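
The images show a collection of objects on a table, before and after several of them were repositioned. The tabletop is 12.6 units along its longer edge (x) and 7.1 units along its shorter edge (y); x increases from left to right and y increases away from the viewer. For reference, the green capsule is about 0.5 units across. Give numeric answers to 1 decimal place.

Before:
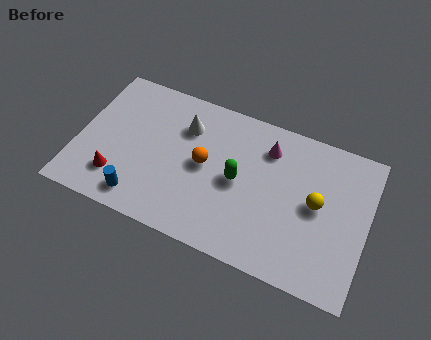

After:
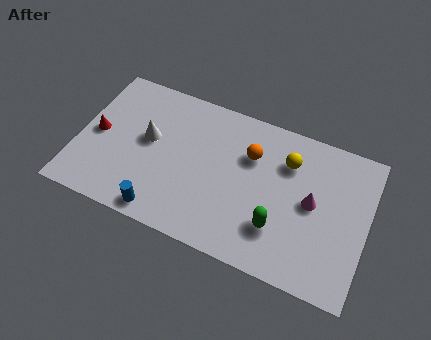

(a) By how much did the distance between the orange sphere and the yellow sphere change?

-3.3

The distance was about 4.9 in the first image and 1.6 in the second, so they moved 3.3 units closer together.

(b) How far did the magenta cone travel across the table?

2.8

From (8.1, 5.5) to (10.2, 3.7), the magenta cone covered √(2.1² + 1.8²) ≈ 2.8 units.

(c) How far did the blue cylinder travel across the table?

1.0

The blue cylinder was near (3.0, 1.1) before and (4.0, 0.8) after, so it travelled √(1.0² + 0.3²) ≈ 1.0 units.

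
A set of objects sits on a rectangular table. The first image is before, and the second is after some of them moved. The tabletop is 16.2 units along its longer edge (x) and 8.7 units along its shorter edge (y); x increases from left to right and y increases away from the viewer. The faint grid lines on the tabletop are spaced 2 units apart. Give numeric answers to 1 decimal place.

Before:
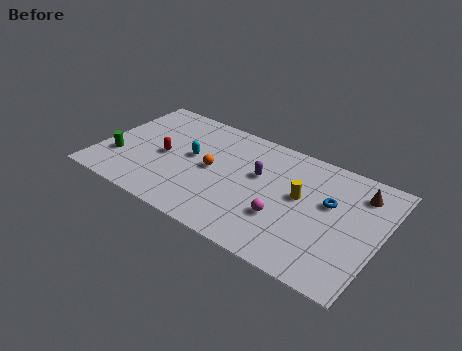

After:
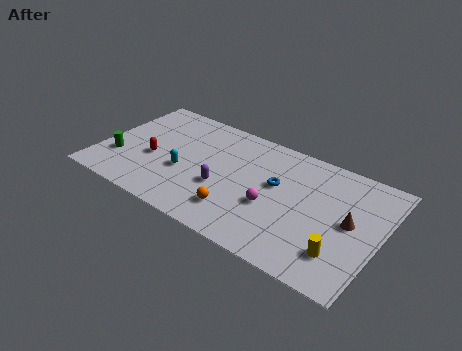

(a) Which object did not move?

the green cylinder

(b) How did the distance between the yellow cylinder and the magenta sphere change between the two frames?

+2.2

They were about 2.1 units apart before and 4.3 after — 2.2 units further apart.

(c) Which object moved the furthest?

the yellow cylinder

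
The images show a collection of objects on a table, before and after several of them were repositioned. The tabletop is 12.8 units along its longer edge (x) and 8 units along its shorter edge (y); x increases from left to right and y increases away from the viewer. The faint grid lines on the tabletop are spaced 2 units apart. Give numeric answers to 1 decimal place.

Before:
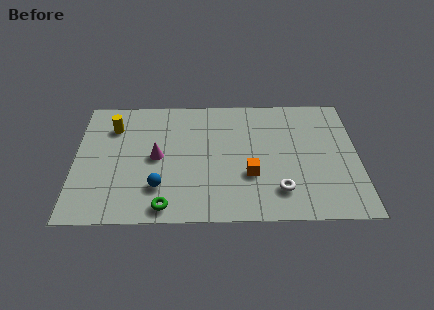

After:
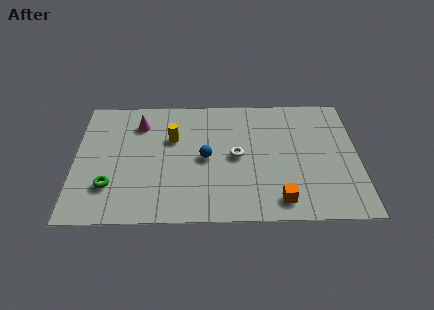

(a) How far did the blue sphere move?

2.8

From (3.8, 2.1) to (5.9, 3.9), the blue sphere covered √(2.1² + 1.8²) ≈ 2.8 units.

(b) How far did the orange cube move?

2.1

The orange cube moved from about (7.9, 2.8) to (9.2, 1.2), a distance of √(1.3² + 1.6²) ≈ 2.1.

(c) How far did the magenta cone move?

2.3

From (3.7, 4.0) to (2.9, 6.2), the magenta cone covered √(0.8² + 2.2²) ≈ 2.3 units.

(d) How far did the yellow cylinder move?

2.8

The yellow cylinder was near (1.7, 6.0) before and (4.4, 5.2) after, so it travelled √(2.7² + 0.8²) ≈ 2.8 units.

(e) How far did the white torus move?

2.9

The white torus moved from about (9.2, 1.8) to (7.3, 4.0), a distance of √(1.9² + 2.2²) ≈ 2.9.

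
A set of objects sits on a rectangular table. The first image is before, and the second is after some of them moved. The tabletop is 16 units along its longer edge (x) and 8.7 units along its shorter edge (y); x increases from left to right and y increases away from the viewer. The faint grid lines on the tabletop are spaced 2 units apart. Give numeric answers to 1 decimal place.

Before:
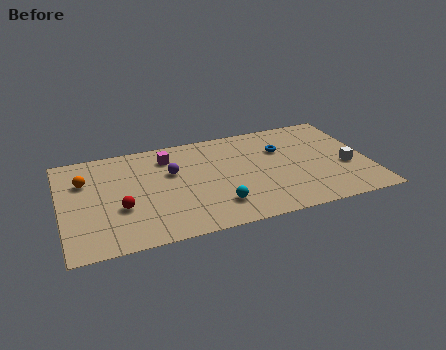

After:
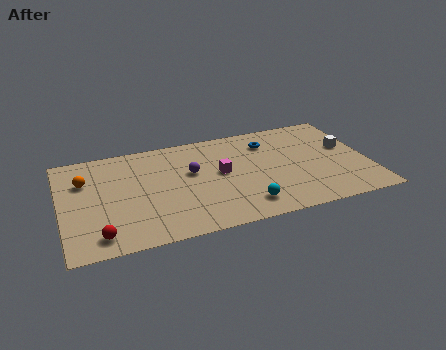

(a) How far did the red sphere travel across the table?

2.2

From (3.0, 3.2) to (1.8, 1.3), the red sphere covered √(1.2² + 1.9²) ≈ 2.2 units.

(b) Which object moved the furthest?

the magenta cube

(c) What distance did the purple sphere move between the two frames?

1.0

The purple sphere was near (5.8, 5.5) before and (6.8, 5.2) after, so it travelled √(1.0² + 0.3²) ≈ 1.0 units.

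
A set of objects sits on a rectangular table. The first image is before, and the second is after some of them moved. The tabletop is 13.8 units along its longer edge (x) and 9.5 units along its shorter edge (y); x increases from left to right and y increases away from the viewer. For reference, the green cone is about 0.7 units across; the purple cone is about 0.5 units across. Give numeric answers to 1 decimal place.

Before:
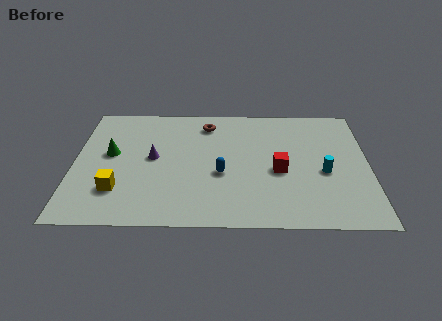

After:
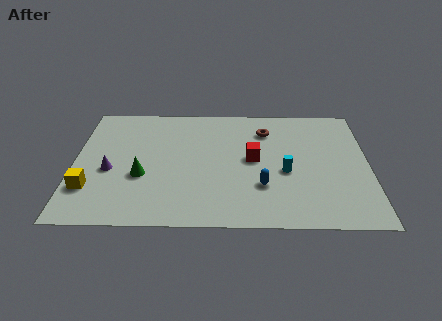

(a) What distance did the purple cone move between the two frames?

2.2

The purple cone moved from about (3.7, 5.0) to (1.7, 4.0), a distance of √(2.0² + 1.0²) ≈ 2.2.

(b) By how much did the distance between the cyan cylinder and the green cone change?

-3.4

Before: roughly 10.1 units apart; after: 6.7. That's 3.4 units closer together.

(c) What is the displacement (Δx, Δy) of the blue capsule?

(1.9, -0.9)

The blue capsule was at about (6.9, 3.8) and moved to about (8.8, 2.9).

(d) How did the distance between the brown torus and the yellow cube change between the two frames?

+2.8

They were about 6.7 units apart before and 9.5 after — 2.8 units further apart.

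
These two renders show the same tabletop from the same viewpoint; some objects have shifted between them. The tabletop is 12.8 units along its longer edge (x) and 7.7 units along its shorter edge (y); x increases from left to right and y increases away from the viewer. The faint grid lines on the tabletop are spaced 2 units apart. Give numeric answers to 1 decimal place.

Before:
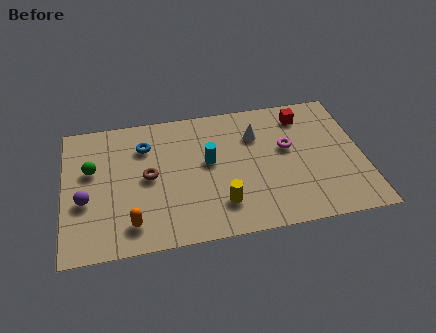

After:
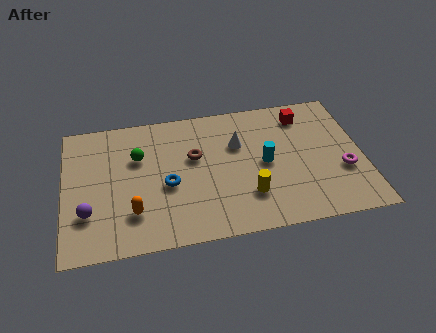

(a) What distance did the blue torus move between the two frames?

2.6

From (3.5, 5.7) to (4.4, 3.3), the blue torus covered √(0.9² + 2.4²) ≈ 2.6 units.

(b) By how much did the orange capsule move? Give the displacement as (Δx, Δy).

(0.1, 0.6)

From the two frames, the orange capsule sits at roughly (2.8, 1.4) before and (2.9, 2.0) after.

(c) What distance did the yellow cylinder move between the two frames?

1.2

From (6.6, 1.8) to (7.8, 2.1), the yellow cylinder covered √(1.2² + 0.3²) ≈ 1.2 units.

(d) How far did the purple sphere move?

0.7

The purple sphere was near (0.9, 3.0) before and (1.0, 2.3) after, so it travelled √(0.1² + 0.7²) ≈ 0.7 units.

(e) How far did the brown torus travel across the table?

2.2

The brown torus was near (3.6, 3.9) before and (5.6, 4.7) after, so it travelled √(2.0² + 0.8²) ≈ 2.2 units.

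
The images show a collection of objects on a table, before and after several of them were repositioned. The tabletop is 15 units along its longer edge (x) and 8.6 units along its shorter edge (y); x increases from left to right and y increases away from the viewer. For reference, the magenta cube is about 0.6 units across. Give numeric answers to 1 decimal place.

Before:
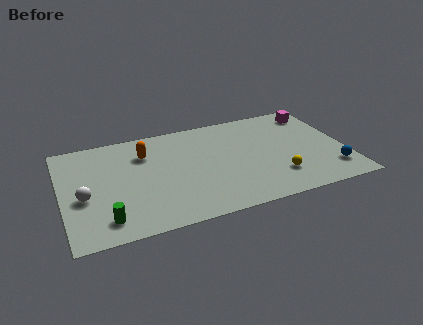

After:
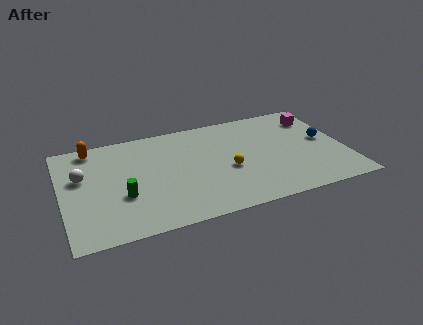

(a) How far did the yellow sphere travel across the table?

2.9

The yellow sphere was near (11.2, 2.2) before and (8.7, 3.6) after, so it travelled √(2.5² + 1.4²) ≈ 2.9 units.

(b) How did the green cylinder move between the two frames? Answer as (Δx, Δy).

(1.0, 1.6)

The green cylinder started near (2.1, 1.5) and ended near (3.1, 3.1).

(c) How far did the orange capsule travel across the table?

3.0

The orange capsule was near (4.5, 6.3) before and (1.8, 7.6) after, so it travelled √(2.7² + 1.3²) ≈ 3.0 units.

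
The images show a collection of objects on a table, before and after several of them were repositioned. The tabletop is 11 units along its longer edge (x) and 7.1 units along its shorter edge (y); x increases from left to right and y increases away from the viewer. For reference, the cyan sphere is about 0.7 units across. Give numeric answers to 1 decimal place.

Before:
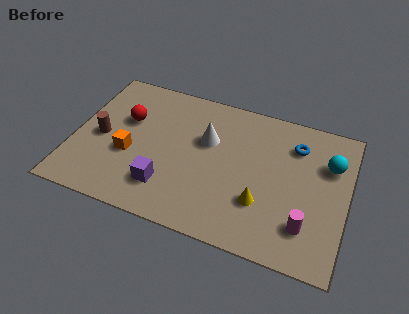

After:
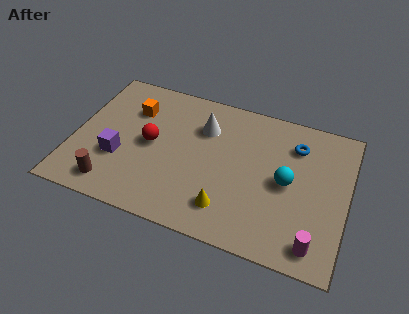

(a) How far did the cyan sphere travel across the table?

2.1

The cyan sphere moved from about (10.2, 4.9) to (8.6, 3.5), a distance of √(1.6² + 1.4²) ≈ 2.1.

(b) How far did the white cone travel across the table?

0.6

The white cone was near (5.3, 4.5) before and (5.1, 5.1) after, so it travelled √(0.2² + 0.6²) ≈ 0.6 units.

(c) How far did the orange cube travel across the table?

2.3

The orange cube was near (2.3, 2.8) before and (2.2, 5.1) after, so it travelled √(0.1² + 2.3²) ≈ 2.3 units.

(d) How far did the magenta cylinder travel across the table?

0.8

The magenta cylinder was near (9.5, 1.7) before and (9.9, 1.0) after, so it travelled √(0.4² + 0.7²) ≈ 0.8 units.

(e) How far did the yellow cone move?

1.5

The yellow cone was near (7.7, 2.2) before and (6.4, 1.5) after, so it travelled √(1.3² + 0.7²) ≈ 1.5 units.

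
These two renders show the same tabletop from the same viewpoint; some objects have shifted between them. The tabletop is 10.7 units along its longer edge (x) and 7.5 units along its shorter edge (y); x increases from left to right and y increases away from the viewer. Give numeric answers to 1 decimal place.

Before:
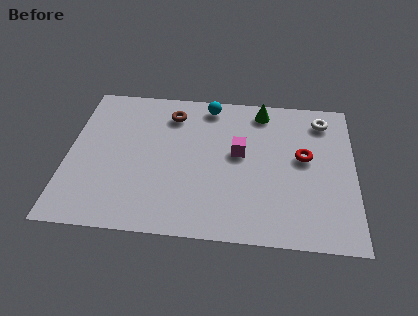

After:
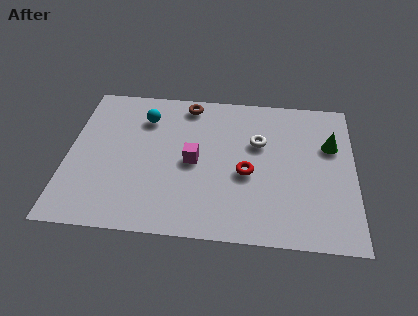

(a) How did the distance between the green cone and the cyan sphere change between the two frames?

+5.0

Before: roughly 2.0 units apart; after: 7.0. That's 5.0 units further apart.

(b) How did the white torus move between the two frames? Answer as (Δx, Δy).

(-2.4, -1.4)

The white torus was at about (9.5, 6.2) and moved to about (7.1, 4.8).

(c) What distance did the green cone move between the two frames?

3.1

The green cone was near (7.2, 6.5) before and (9.8, 4.9) after, so it travelled √(2.6² + 1.6²) ≈ 3.1 units.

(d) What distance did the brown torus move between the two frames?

0.8

The brown torus moved from about (3.8, 6.0) to (4.4, 6.6), a distance of √(0.6² + 0.6²) ≈ 0.8.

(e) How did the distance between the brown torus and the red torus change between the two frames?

-1.2

The distance was about 5.3 in the first image and 4.1 in the second, so they moved 1.2 units closer together.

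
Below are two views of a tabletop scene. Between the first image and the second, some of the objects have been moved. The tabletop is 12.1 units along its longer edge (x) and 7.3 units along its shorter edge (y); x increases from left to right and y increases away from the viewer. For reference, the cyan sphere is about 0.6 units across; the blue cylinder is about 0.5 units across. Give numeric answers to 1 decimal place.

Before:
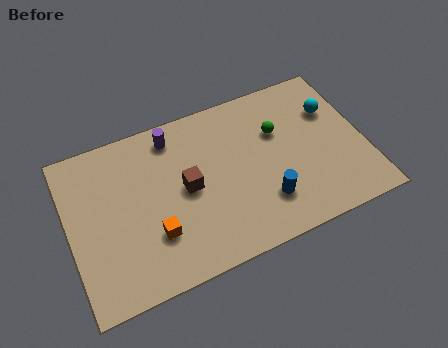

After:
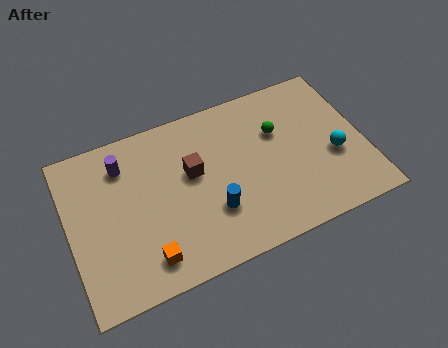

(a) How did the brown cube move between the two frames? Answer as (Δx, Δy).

(0.3, 0.6)

From the two frames, the brown cube sits at roughly (4.8, 3.7) before and (5.1, 4.3) after.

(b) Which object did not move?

the green sphere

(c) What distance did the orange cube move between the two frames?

1.0

The orange cube moved from about (3.3, 2.2) to (2.9, 1.3), a distance of √(0.4² + 0.9²) ≈ 1.0.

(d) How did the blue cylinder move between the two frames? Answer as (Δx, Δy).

(-2.1, 0.4)

From the two frames, the blue cylinder sits at roughly (7.8, 1.9) before and (5.7, 2.3) after.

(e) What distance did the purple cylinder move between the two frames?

2.2

The purple cylinder was near (4.5, 6.2) before and (2.4, 5.7) after, so it travelled √(2.1² + 0.5²) ≈ 2.2 units.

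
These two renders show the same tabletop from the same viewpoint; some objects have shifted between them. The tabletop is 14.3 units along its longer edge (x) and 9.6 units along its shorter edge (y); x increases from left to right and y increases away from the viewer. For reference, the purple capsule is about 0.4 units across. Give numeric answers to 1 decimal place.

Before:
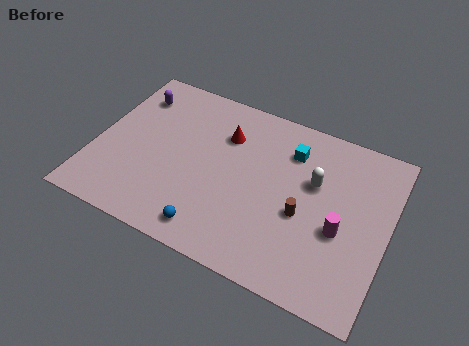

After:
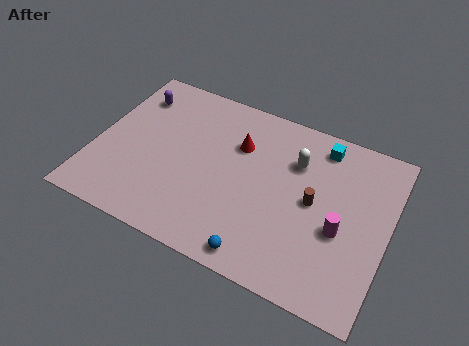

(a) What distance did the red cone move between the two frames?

0.8

The red cone moved from about (6.1, 6.9) to (6.8, 6.6), a distance of √(0.7² + 0.3²) ≈ 0.8.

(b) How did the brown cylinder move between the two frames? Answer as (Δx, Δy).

(0.4, 0.9)

From the two frames, the brown cylinder sits at roughly (10.3, 4.0) before and (10.7, 4.9) after.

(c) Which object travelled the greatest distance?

the blue sphere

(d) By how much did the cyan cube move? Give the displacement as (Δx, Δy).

(1.4, 0.9)

The cyan cube started near (9.3, 7.3) and ended near (10.7, 8.2).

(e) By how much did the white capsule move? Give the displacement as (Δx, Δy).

(-1.0, 0.8)

The white capsule started near (10.6, 6.0) and ended near (9.6, 6.8).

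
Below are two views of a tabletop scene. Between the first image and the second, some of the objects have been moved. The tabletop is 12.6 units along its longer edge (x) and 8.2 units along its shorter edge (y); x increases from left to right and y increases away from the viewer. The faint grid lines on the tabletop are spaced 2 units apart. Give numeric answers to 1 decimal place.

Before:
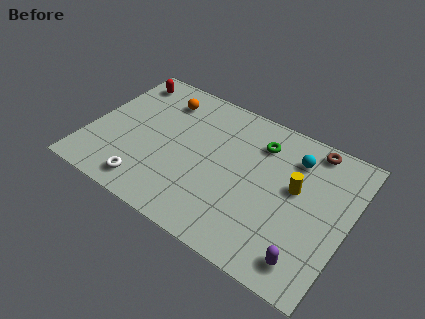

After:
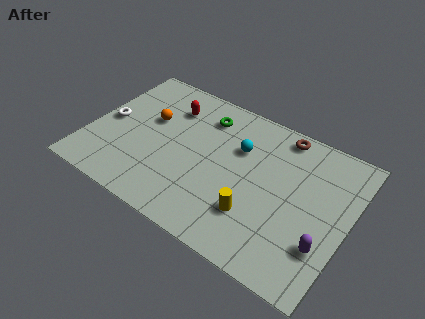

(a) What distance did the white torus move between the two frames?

3.8

The white torus was near (3.3, 1.2) before and (0.8, 4.0) after, so it travelled √(2.5² + 2.8²) ≈ 3.8 units.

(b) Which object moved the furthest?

the white torus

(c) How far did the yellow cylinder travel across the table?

2.9

The yellow cylinder was near (10.0, 4.7) before and (8.4, 2.3) after, so it travelled √(1.6² + 2.4²) ≈ 2.9 units.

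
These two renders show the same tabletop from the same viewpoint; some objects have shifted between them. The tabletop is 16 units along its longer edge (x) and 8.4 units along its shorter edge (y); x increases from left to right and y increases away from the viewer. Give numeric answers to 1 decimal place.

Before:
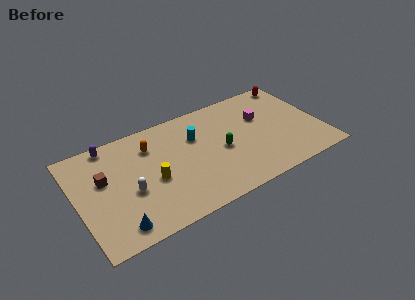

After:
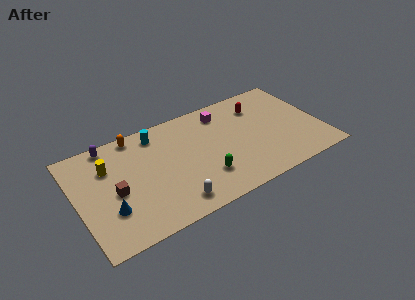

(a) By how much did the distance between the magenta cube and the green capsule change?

+1.7

The distance was about 3.3 in the first image and 5.0 in the second, so they moved 1.7 units further apart.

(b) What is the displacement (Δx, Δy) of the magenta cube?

(-2.4, 1.5)

The magenta cube started near (12.3, 5.4) and ended near (9.9, 6.9).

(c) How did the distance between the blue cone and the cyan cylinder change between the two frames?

-1.5

Before: roughly 7.3 units apart; after: 5.8. That's 1.5 units closer together.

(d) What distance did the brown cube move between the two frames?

1.4

From (1.8, 5.1) to (2.4, 3.8), the brown cube covered √(0.6² + 1.3²) ≈ 1.4 units.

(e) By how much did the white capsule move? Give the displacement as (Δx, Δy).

(2.5, -2.1)

The white capsule started near (3.3, 3.4) and ended near (5.8, 1.3).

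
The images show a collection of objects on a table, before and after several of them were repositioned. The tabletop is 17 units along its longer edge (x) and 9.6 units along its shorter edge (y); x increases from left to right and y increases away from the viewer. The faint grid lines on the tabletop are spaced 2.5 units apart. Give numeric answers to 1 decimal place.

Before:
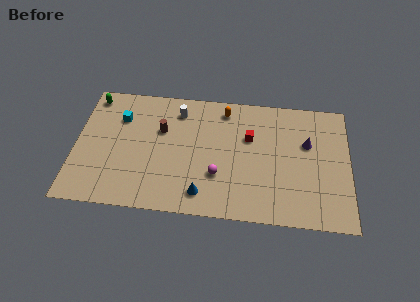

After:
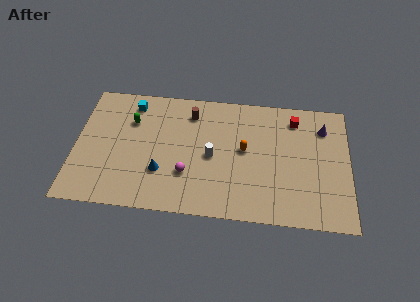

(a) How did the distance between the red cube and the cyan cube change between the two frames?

+2.1

Before: roughly 8.1 units apart; after: 10.2. That's 2.1 units further apart.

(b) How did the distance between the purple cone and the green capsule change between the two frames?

-1.7

Before: roughly 13.7 units apart; after: 12.0. That's 1.7 units closer together.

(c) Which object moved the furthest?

the white cylinder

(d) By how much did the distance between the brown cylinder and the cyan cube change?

+1.0

The distance was about 2.7 in the first image and 3.7 in the second, so they moved 1.0 units further apart.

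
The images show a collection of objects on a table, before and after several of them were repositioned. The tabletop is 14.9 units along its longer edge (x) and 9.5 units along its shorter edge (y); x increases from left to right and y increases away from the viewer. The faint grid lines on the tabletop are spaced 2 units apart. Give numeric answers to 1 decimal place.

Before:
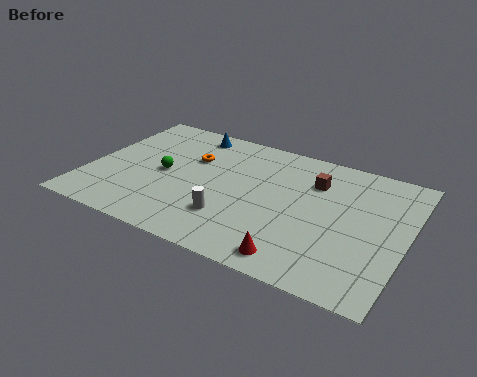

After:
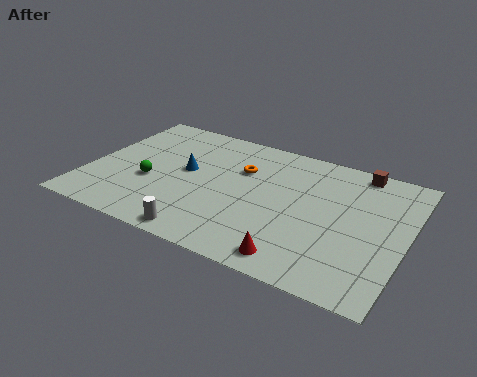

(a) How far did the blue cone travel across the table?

3.1

From (4.2, 8.3) to (4.5, 5.2), the blue cone covered √(0.3² + 3.1²) ≈ 3.1 units.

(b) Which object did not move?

the red cone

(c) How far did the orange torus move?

2.4

The orange torus moved from about (4.6, 6.3) to (7.0, 6.4), a distance of √(2.4² + 0.1²) ≈ 2.4.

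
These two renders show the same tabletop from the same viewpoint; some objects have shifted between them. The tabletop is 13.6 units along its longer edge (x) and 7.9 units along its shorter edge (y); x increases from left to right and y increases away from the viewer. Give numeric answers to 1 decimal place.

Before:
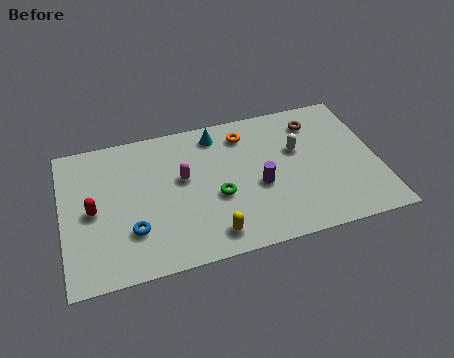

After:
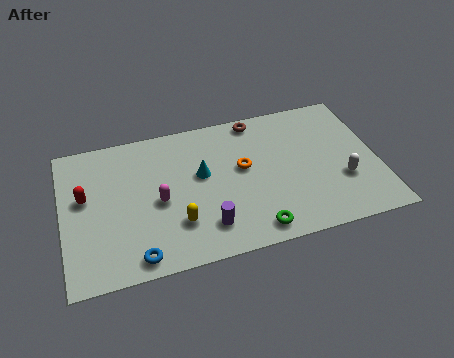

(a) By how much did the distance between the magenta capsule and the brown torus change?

-0.4

They were about 6.1 units apart before and 5.7 after — 0.4 units closer together.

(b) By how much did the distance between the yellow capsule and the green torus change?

+1.4

The distance was about 2.0 in the first image and 3.4 in the second, so they moved 1.4 units further apart.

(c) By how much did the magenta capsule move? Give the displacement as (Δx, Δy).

(-1.1, -1.0)

From the two frames, the magenta capsule sits at roughly (5.2, 4.6) before and (4.1, 3.6) after.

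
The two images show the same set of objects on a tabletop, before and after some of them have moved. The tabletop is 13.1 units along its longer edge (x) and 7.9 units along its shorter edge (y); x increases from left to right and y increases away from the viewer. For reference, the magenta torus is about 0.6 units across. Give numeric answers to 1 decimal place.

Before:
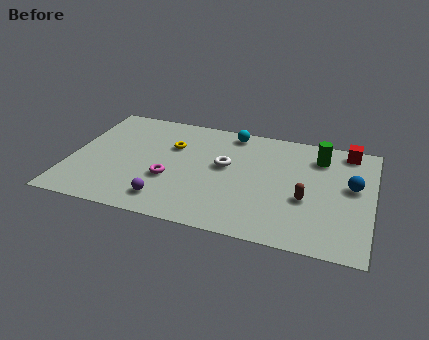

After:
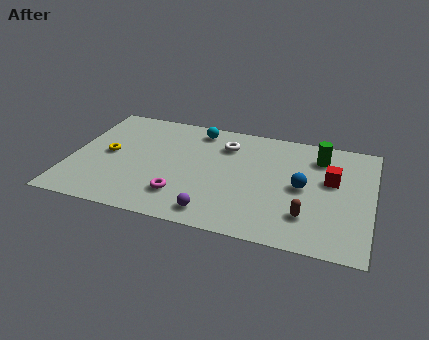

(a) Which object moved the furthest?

the yellow torus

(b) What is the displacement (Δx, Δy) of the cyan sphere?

(-1.5, -0.2)

The cyan sphere started near (6.8, 7.0) and ended near (5.3, 6.8).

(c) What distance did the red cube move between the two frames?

2.4

The red cube was near (11.9, 7.0) before and (11.3, 4.7) after, so it travelled √(0.6² + 2.3²) ≈ 2.4 units.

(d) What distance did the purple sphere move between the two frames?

2.1

The purple sphere moved from about (4.4, 1.4) to (6.5, 1.1), a distance of √(2.1² + 0.3²) ≈ 2.1.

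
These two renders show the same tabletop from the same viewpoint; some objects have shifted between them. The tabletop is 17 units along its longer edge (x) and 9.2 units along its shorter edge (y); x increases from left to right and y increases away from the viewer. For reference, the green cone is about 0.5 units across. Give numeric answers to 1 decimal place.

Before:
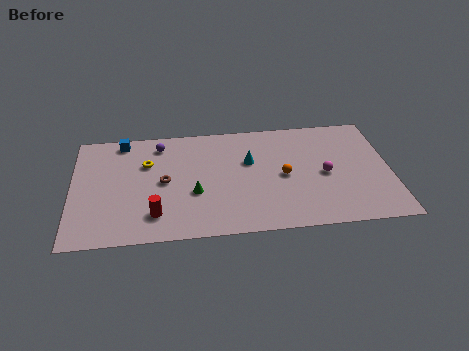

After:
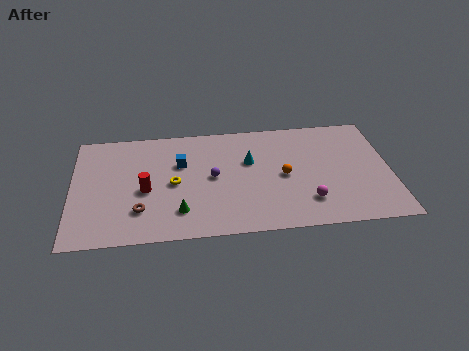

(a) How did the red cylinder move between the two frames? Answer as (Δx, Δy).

(-0.5, 2.0)

From the two frames, the red cylinder sits at roughly (4.4, 2.0) before and (3.9, 4.0) after.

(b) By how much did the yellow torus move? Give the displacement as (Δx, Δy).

(1.4, -1.8)

The yellow torus started near (4.0, 6.2) and ended near (5.4, 4.4).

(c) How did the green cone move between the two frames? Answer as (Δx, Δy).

(-0.8, -1.4)

From the two frames, the green cone sits at roughly (6.5, 3.5) before and (5.7, 2.1) after.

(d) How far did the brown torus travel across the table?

2.6

From (4.9, 4.6) to (3.6, 2.4), the brown torus covered √(1.3² + 2.2²) ≈ 2.6 units.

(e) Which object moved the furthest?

the purple sphere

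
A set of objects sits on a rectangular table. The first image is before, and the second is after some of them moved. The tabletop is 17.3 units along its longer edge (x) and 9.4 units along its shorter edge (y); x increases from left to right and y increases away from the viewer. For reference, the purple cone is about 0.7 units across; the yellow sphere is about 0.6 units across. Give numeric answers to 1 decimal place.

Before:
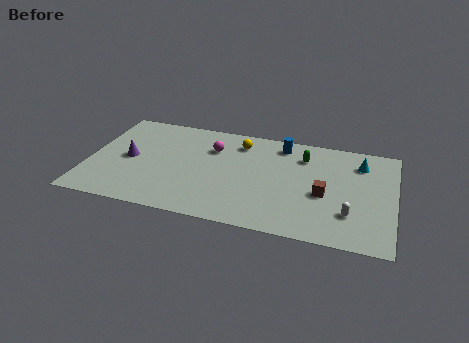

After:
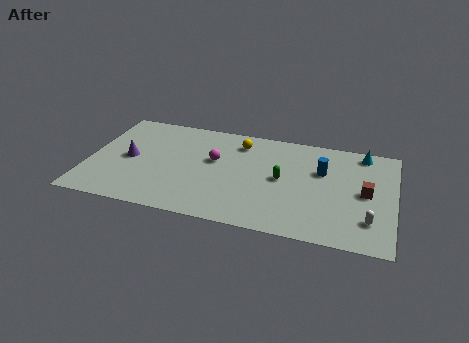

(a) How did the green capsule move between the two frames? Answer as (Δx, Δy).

(-1.1, -2.4)

The green capsule started near (12.1, 7.2) and ended near (11.0, 4.8).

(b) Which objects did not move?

the yellow sphere and the purple cone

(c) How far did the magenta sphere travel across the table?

1.1

The magenta sphere was near (6.9, 6.7) before and (7.1, 5.6) after, so it travelled √(0.2² + 1.1²) ≈ 1.1 units.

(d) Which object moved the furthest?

the blue cylinder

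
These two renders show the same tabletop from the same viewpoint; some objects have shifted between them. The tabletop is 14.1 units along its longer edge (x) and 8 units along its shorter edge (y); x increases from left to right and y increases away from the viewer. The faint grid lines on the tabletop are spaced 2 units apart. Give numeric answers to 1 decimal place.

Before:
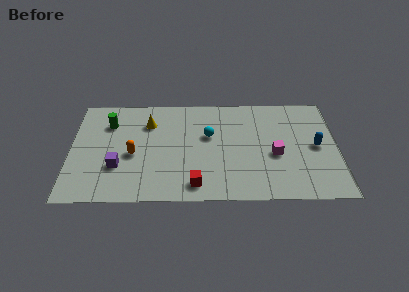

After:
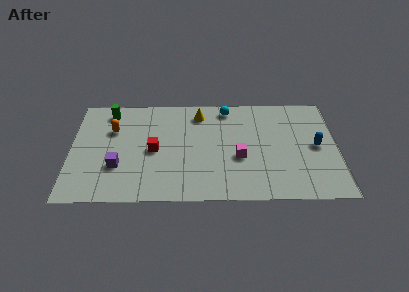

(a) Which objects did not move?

the blue capsule and the purple cube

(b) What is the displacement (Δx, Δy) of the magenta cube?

(-1.9, -0.2)

The magenta cube started near (10.8, 3.4) and ended near (8.9, 3.2).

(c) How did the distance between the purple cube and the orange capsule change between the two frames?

+1.6

Before: roughly 1.2 units apart; after: 2.8. That's 1.6 units further apart.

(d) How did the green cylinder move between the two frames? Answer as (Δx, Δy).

(0.0, 0.9)

From the two frames, the green cylinder sits at roughly (2.0, 5.9) before and (2.0, 6.8) after.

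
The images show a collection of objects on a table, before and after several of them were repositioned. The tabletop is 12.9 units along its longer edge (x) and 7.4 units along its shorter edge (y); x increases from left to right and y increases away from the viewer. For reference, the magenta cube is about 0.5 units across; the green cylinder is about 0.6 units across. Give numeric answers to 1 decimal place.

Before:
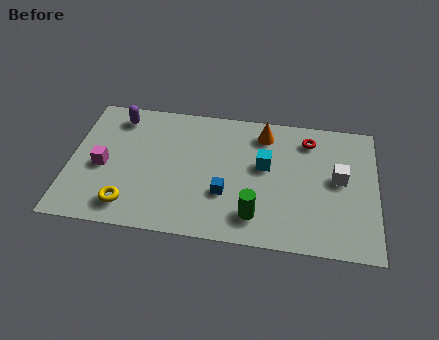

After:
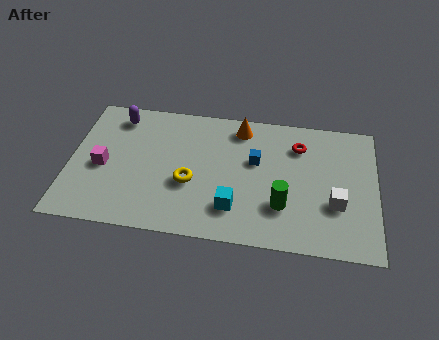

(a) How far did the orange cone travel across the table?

1.0

From (8.1, 6.1) to (7.1, 6.3), the orange cone covered √(1.0² + 0.2²) ≈ 1.0 units.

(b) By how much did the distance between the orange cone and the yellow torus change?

-3.4

The distance was about 7.3 in the first image and 3.9 in the second, so they moved 3.4 units closer together.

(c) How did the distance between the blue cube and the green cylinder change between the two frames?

+1.0

The distance was about 1.6 in the first image and 2.6 in the second, so they moved 1.0 units further apart.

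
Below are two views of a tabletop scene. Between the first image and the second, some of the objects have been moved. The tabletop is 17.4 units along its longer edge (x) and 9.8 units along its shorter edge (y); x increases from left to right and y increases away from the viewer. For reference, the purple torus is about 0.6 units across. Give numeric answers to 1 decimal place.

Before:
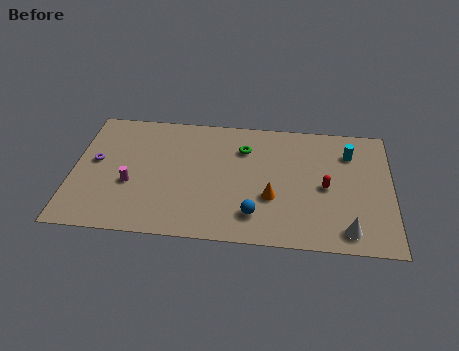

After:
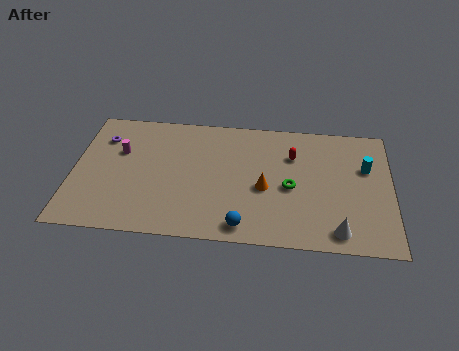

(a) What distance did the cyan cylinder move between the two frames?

1.4

The cyan cylinder moved from about (15.1, 7.4) to (16.0, 6.3), a distance of √(0.9² + 1.1²) ≈ 1.4.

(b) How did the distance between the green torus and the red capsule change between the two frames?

-2.7

The distance was about 5.2 in the first image and 2.5 in the second, so they moved 2.7 units closer together.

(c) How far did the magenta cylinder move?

2.6

From (3.2, 3.8) to (2.5, 6.3), the magenta cylinder covered √(0.7² + 2.5²) ≈ 2.6 units.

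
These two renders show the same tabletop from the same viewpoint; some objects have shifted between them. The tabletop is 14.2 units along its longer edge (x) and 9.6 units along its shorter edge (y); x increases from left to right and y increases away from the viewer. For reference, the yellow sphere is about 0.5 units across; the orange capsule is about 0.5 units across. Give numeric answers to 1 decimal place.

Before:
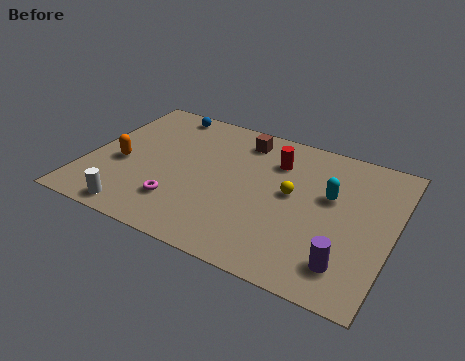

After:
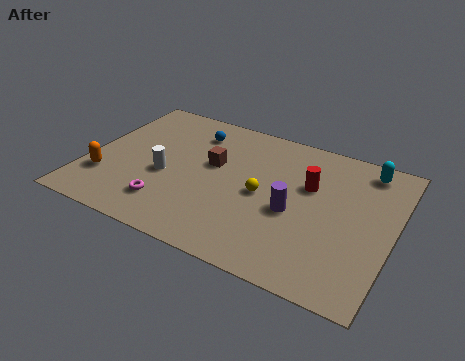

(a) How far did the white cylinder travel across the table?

3.1

From (2.8, 1.0) to (3.7, 4.0), the white cylinder covered √(0.9² + 3.0²) ≈ 3.1 units.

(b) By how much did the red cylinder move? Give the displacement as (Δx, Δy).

(1.7, -1.0)

From the two frames, the red cylinder sits at roughly (8.5, 7.1) before and (10.2, 6.1) after.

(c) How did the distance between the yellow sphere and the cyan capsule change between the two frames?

+3.9

The distance was about 1.8 in the first image and 5.7 in the second, so they moved 3.9 units further apart.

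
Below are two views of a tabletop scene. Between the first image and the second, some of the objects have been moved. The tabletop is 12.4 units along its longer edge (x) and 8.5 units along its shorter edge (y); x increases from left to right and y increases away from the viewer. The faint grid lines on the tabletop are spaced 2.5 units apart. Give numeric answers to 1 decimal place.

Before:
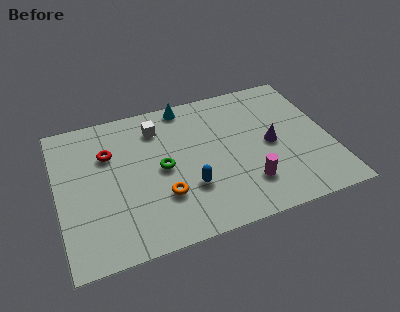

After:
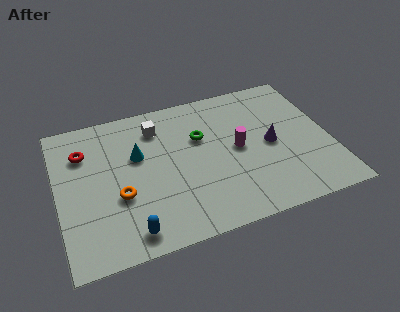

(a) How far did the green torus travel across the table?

2.3

The green torus moved from about (4.7, 4.2) to (6.6, 5.5), a distance of √(1.9² + 1.3²) ≈ 2.3.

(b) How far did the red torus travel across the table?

1.2

The red torus moved from about (2.4, 5.8) to (1.3, 6.2), a distance of √(1.1² + 0.4²) ≈ 1.2.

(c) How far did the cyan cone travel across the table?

3.4

The cyan cone was near (6.1, 7.7) before and (3.7, 5.3) after, so it travelled √(2.4² + 2.4²) ≈ 3.4 units.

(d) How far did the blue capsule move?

3.2

The blue capsule moved from about (5.8, 2.7) to (3.0, 1.1), a distance of √(2.8² + 1.6²) ≈ 3.2.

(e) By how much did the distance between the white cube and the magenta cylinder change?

-1.7

They were about 5.9 units apart before and 4.2 after — 1.7 units closer together.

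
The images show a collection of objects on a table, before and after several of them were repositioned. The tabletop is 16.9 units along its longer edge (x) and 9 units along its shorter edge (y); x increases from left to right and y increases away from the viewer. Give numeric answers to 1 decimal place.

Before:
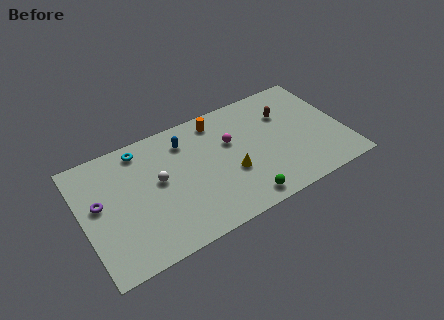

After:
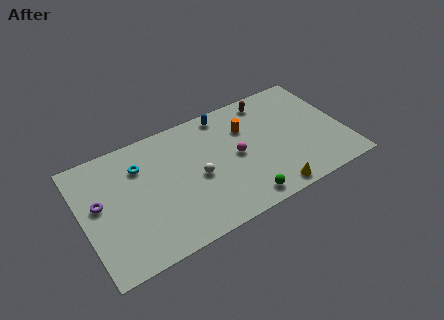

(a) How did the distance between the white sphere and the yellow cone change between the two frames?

+0.6

The distance was about 4.8 in the first image and 5.4 in the second, so they moved 0.6 units further apart.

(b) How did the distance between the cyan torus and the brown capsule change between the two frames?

-0.7

The distance was about 9.4 in the first image and 8.7 in the second, so they moved 0.7 units closer together.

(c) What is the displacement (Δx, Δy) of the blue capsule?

(2.7, 0.9)

The blue capsule started near (6.9, 7.1) and ended near (9.6, 8.0).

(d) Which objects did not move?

the green sphere and the purple torus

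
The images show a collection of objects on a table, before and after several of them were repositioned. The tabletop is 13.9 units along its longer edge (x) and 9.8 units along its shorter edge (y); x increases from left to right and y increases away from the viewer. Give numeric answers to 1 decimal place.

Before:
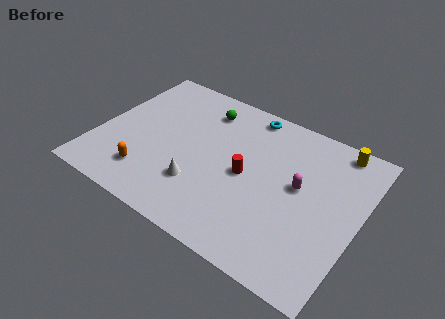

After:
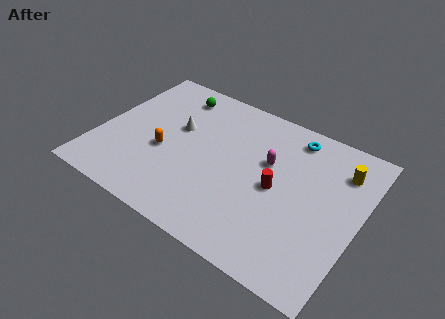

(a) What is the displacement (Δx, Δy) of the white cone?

(-1.8, 3.1)

The white cone was at about (5.8, 2.8) and moved to about (4.0, 5.9).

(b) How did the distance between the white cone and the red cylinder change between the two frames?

+2.8

They were about 2.9 units apart before and 5.7 after — 2.8 units further apart.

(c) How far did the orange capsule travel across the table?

2.0

The orange capsule moved from about (3.1, 2.1) to (3.6, 4.0), a distance of √(0.5² + 1.9²) ≈ 2.0.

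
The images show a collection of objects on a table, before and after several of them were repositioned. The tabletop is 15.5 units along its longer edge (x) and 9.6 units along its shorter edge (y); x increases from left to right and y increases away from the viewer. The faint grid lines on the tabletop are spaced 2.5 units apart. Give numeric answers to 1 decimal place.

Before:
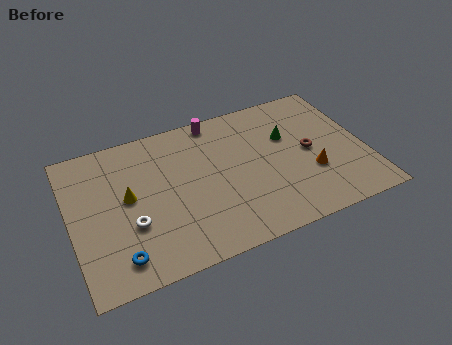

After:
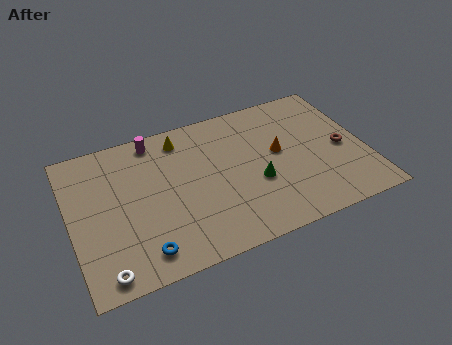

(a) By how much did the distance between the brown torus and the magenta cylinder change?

+4.4

The distance was about 6.0 in the first image and 10.4 in the second, so they moved 4.4 units further apart.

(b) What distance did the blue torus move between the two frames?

1.2

The blue torus was near (2.2, 1.6) before and (3.4, 1.5) after, so it travelled √(1.2² + 0.1²) ≈ 1.2 units.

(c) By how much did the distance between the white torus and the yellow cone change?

+6.7

Before: roughly 1.8 units apart; after: 8.5. That's 6.7 units further apart.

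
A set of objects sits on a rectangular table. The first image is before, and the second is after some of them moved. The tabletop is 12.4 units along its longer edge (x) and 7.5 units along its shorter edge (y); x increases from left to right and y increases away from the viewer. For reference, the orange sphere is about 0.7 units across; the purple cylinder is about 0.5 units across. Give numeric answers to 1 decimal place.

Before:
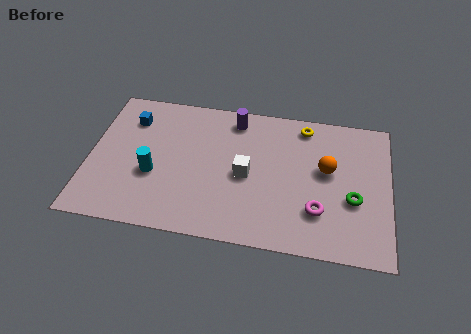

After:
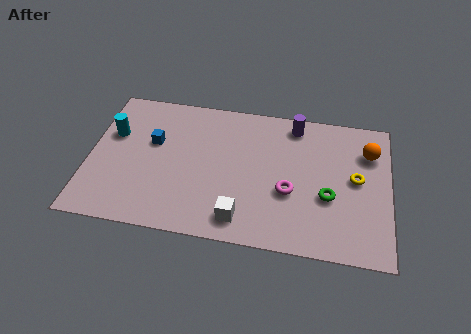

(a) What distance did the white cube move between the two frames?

2.3

The white cube moved from about (6.5, 3.5) to (6.4, 1.2), a distance of √(0.1² + 2.3²) ≈ 2.3.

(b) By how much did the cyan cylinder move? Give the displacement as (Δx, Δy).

(-1.8, 1.9)

The cyan cylinder started near (2.7, 2.9) and ended near (0.9, 4.8).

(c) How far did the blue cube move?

1.5

From (1.6, 5.7) to (2.6, 4.6), the blue cube covered √(1.0² + 1.1²) ≈ 1.5 units.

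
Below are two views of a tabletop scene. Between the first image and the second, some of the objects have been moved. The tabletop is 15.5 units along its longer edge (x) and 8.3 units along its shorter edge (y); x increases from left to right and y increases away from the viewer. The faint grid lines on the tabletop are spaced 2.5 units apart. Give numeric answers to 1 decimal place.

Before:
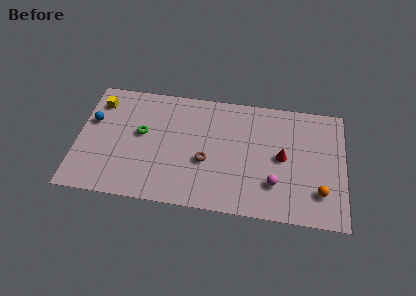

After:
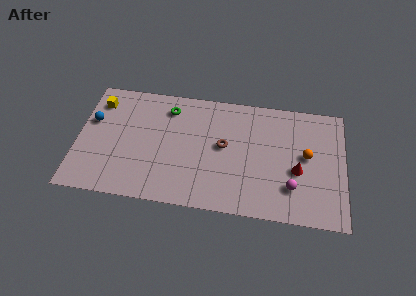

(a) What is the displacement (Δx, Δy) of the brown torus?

(1.0, 1.2)

The brown torus was at about (7.5, 3.3) and moved to about (8.5, 4.5).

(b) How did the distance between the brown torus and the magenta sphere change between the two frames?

+0.5

Before: roughly 4.1 units apart; after: 4.6. That's 0.5 units further apart.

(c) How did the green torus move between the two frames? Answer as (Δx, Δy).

(1.5, 2.0)

From the two frames, the green torus sits at roughly (3.7, 4.7) before and (5.2, 6.7) after.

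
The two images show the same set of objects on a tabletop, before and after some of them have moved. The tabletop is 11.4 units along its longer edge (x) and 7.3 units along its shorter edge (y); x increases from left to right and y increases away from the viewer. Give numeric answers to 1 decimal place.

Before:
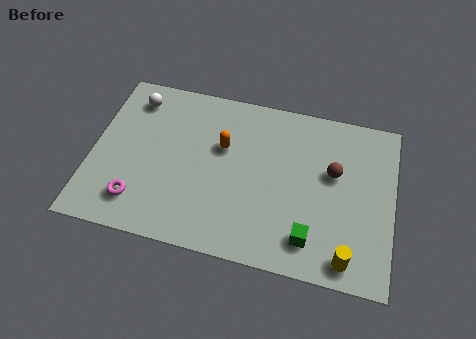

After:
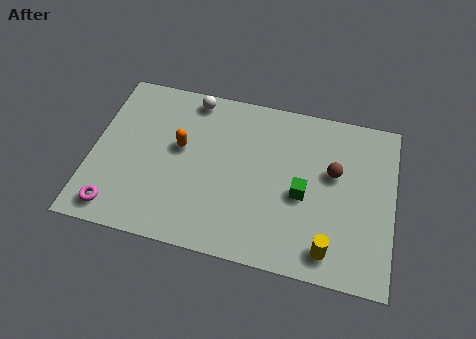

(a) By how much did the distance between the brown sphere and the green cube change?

-1.5

Before: roughly 3.1 units apart; after: 1.6. That's 1.5 units closer together.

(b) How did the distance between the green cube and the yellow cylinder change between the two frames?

+0.9

Before: roughly 1.5 units apart; after: 2.4. That's 0.9 units further apart.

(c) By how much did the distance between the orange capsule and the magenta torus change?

-0.4

They were about 4.3 units apart before and 3.9 after — 0.4 units closer together.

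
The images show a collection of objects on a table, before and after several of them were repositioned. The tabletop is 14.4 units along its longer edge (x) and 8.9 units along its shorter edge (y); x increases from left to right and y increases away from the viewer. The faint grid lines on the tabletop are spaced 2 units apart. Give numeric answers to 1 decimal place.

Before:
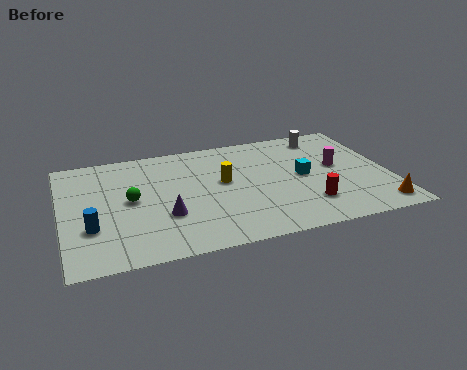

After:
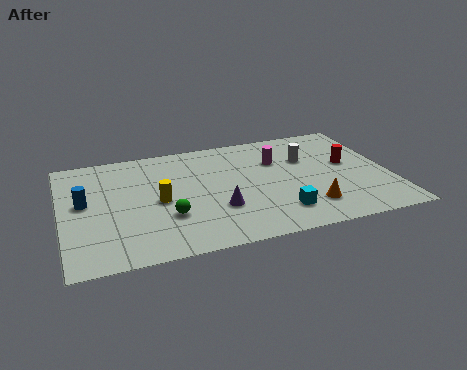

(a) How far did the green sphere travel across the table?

2.3

From (3.0, 4.6) to (4.5, 2.9), the green sphere covered √(1.5² + 1.7²) ≈ 2.3 units.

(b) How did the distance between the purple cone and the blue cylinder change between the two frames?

+2.8

Before: roughly 3.2 units apart; after: 6.0. That's 2.8 units further apart.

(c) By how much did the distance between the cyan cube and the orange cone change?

-3.2

The distance was about 4.5 in the first image and 1.3 in the second, so they moved 3.2 units closer together.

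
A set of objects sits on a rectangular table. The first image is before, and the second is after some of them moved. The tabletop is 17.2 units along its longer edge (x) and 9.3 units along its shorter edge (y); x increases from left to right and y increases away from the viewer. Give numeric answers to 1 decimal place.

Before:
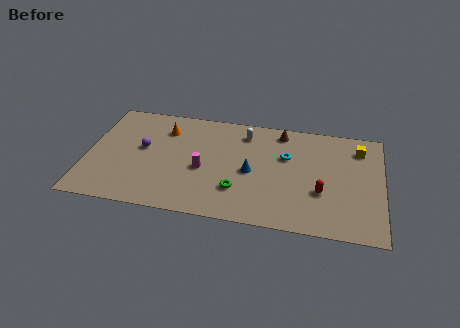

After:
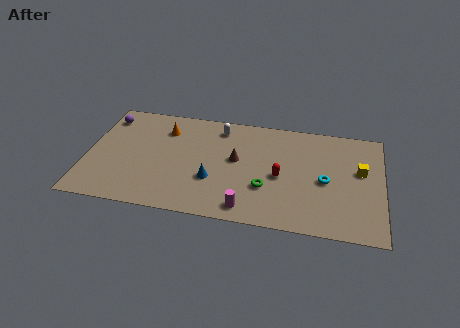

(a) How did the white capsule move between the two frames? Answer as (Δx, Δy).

(-1.5, 0.2)

The white capsule was at about (9.1, 7.6) and moved to about (7.6, 7.8).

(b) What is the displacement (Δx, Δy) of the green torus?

(1.6, 0.5)

From the two frames, the green torus sits at roughly (8.9, 2.6) before and (10.5, 3.1) after.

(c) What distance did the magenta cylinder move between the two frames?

3.9

The magenta cylinder was near (6.8, 4.0) before and (9.5, 1.2) after, so it travelled √(2.7² + 2.8²) ≈ 3.9 units.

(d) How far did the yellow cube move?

1.9

The yellow cube was near (15.8, 7.4) before and (15.9, 5.5) after, so it travelled √(0.1² + 1.9²) ≈ 1.9 units.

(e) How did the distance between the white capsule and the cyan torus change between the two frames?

+4.2

They were about 3.0 units apart before and 7.2 after — 4.2 units further apart.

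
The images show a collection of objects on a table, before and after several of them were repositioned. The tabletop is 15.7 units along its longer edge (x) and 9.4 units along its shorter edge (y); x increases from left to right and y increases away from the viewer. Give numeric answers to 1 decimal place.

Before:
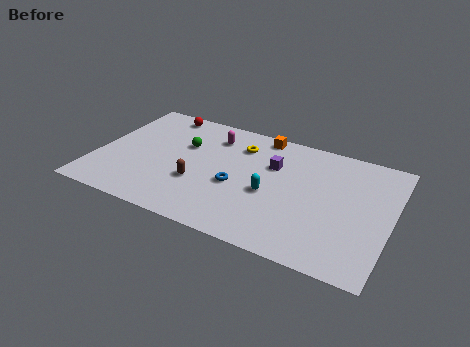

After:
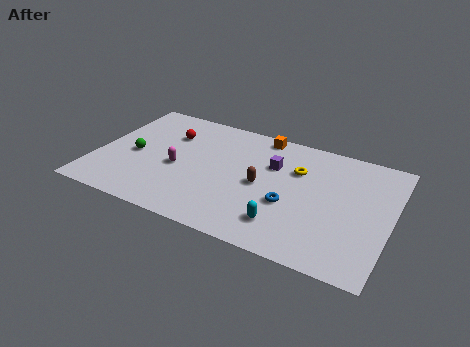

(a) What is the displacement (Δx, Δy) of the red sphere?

(0.7, -1.7)

The red sphere was at about (2.9, 8.4) and moved to about (3.6, 6.7).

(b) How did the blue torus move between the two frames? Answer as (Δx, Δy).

(2.9, -0.3)

The blue torus started near (7.6, 3.9) and ended near (10.5, 3.6).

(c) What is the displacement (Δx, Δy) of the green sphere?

(-2.5, -1.8)

The green sphere was at about (4.5, 6.1) and moved to about (2.0, 4.3).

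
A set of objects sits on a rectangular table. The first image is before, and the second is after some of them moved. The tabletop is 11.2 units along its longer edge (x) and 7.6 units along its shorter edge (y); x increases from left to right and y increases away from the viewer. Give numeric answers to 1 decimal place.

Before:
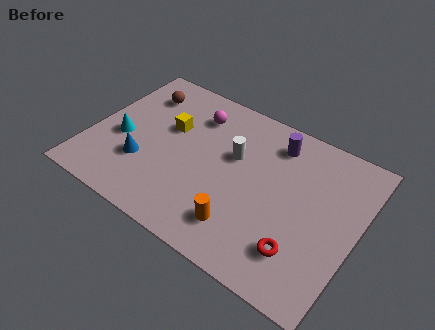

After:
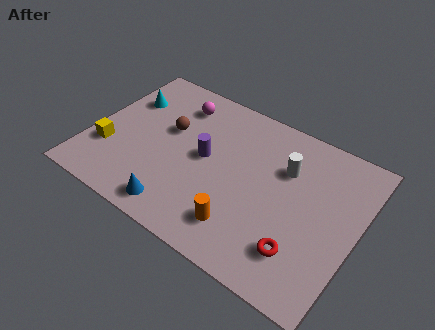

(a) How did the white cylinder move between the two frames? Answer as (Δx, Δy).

(2.1, 0.5)

The white cylinder was at about (5.9, 4.7) and moved to about (8.0, 5.2).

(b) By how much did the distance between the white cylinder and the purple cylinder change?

+1.3

They were about 2.1 units apart before and 3.4 after — 1.3 units further apart.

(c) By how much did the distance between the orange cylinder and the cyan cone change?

+1.1

The distance was about 5.7 in the first image and 6.8 in the second, so they moved 1.1 units further apart.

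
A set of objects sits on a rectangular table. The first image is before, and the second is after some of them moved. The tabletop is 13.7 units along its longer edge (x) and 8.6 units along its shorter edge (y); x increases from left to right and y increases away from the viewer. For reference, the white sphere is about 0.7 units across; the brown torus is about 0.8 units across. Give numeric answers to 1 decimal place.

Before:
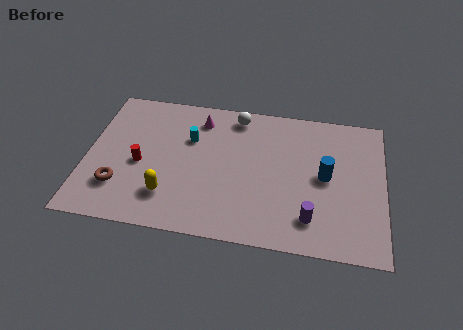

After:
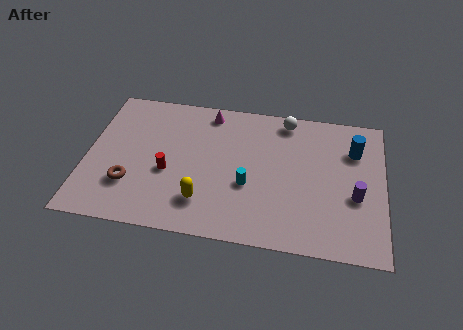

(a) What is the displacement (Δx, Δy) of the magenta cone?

(0.4, 0.5)

From the two frames, the magenta cone sits at roughly (5.1, 7.0) before and (5.5, 7.5) after.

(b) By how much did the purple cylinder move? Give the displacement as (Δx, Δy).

(2.0, 1.6)

From the two frames, the purple cylinder sits at roughly (10.4, 1.8) before and (12.4, 3.4) after.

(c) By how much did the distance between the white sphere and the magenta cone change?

+1.8

Before: roughly 1.8 units apart; after: 3.6. That's 1.8 units further apart.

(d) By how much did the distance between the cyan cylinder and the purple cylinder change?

-2.0

Before: roughly 6.9 units apart; after: 4.9. That's 2.0 units closer together.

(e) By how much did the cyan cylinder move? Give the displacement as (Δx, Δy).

(2.8, -2.4)

The cyan cylinder was at about (4.7, 5.7) and moved to about (7.5, 3.3).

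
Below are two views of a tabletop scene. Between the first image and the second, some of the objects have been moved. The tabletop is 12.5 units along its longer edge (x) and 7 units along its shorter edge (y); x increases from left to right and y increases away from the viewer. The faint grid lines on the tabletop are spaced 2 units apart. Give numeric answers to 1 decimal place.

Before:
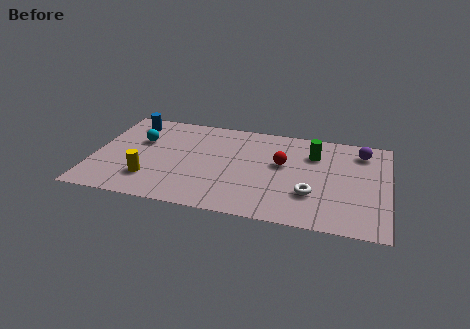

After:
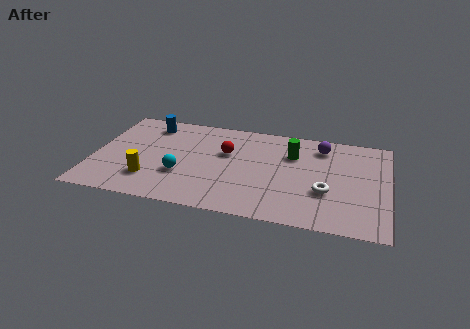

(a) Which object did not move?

the yellow cylinder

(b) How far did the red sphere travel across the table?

2.4

The red sphere was near (8.0, 4.1) before and (5.6, 4.4) after, so it travelled √(2.4² + 0.3²) ≈ 2.4 units.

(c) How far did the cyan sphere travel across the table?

2.8

From (1.9, 4.5) to (3.8, 2.4), the cyan sphere covered √(1.9² + 2.1²) ≈ 2.8 units.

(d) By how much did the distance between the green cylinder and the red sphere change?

+1.2

They were about 1.6 units apart before and 2.8 after — 1.2 units further apart.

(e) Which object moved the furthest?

the cyan sphere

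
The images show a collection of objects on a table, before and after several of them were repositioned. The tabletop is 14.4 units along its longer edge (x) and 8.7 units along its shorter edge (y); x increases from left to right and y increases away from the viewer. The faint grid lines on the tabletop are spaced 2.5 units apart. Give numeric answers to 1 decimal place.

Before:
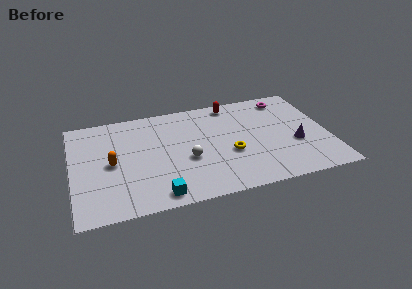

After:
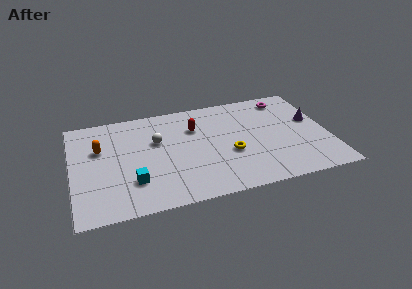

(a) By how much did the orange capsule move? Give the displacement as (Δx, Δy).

(-0.6, 1.4)

The orange capsule was at about (2.2, 4.2) and moved to about (1.6, 5.6).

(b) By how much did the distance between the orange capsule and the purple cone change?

+1.7

The distance was about 10.3 in the first image and 12.0 in the second, so they moved 1.7 units further apart.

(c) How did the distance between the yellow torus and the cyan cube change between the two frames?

+0.8

They were about 4.8 units apart before and 5.6 after — 0.8 units further apart.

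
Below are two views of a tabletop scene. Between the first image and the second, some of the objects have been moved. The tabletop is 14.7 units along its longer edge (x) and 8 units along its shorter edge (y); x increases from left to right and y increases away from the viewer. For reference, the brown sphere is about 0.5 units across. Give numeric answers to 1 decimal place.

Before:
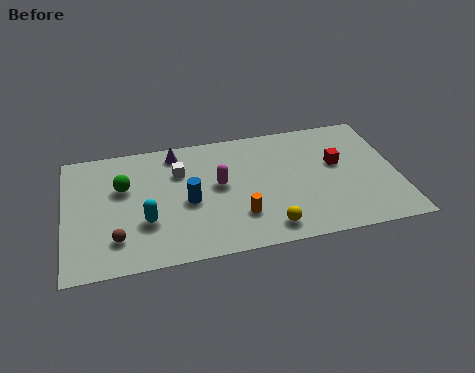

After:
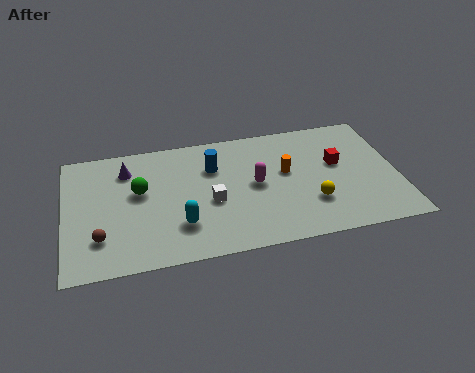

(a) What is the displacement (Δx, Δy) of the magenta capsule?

(1.6, -0.3)

The magenta capsule was at about (6.8, 4.4) and moved to about (8.4, 4.1).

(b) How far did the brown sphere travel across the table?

0.7

The brown sphere moved from about (2.2, 1.9) to (1.5, 2.1), a distance of √(0.7² + 0.2²) ≈ 0.7.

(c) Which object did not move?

the red cube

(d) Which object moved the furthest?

the orange cylinder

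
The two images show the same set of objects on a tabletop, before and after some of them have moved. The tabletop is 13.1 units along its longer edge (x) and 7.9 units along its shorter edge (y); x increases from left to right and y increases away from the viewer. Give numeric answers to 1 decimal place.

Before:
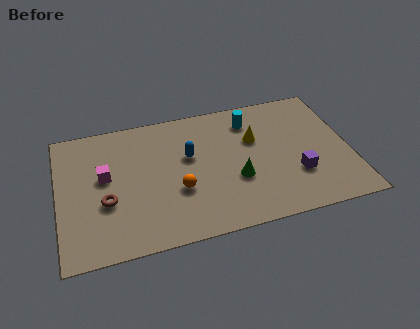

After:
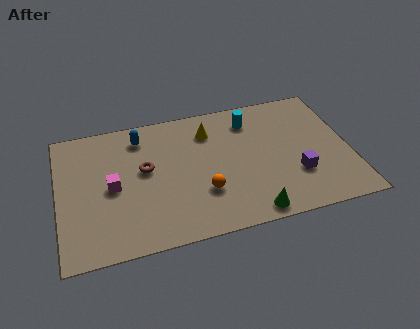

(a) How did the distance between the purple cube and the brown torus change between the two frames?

-1.5

Before: roughly 8.5 units apart; after: 7.0. That's 1.5 units closer together.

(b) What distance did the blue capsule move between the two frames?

2.7

The blue capsule moved from about (5.9, 4.8) to (3.8, 6.5), a distance of √(2.1² + 1.7²) ≈ 2.7.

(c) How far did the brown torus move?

2.3

From (2.1, 3.0) to (3.9, 4.5), the brown torus covered √(1.8² + 1.5²) ≈ 2.3 units.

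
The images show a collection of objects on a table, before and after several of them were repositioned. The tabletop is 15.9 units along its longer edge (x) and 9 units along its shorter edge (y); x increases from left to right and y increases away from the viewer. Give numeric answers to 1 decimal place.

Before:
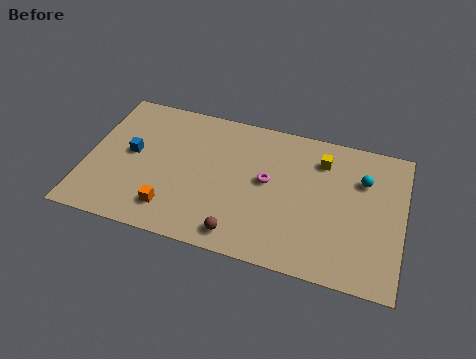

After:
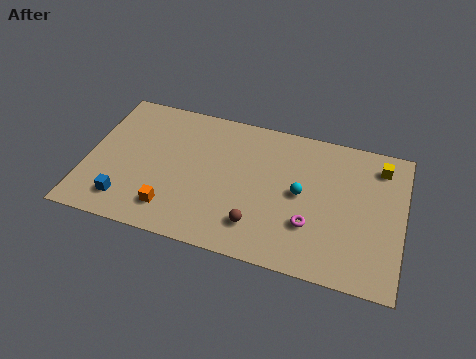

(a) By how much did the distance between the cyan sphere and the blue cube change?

-2.6

Before: roughly 11.7 units apart; after: 9.1. That's 2.6 units closer together.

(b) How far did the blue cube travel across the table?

3.1

The blue cube moved from about (2.2, 4.8) to (2.2, 1.7), a distance of √(0.0² + 3.1²) ≈ 3.1.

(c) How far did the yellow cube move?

2.9

The yellow cube was near (11.7, 7.0) before and (14.6, 7.4) after, so it travelled √(2.9² + 0.4²) ≈ 2.9 units.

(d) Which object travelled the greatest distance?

the cyan sphere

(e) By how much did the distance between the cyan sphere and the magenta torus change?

-3.0

Before: roughly 4.9 units apart; after: 1.9. That's 3.0 units closer together.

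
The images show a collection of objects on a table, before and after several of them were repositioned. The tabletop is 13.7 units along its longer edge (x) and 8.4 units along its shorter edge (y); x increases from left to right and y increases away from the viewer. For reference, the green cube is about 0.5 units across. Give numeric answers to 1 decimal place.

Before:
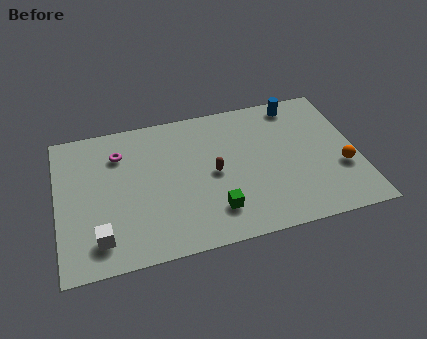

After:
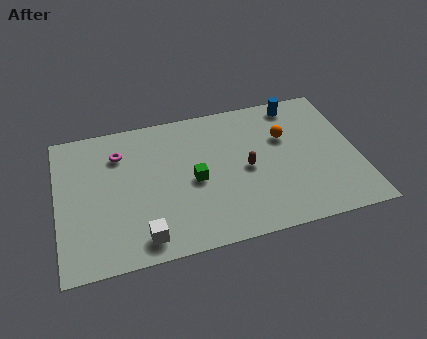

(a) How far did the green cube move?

2.2

The green cube was near (7.0, 1.9) before and (6.2, 3.9) after, so it travelled √(0.8² + 2.0²) ≈ 2.2 units.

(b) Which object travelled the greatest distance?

the orange sphere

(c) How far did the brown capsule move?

1.5

The brown capsule moved from about (7.1, 4.1) to (8.6, 4.0), a distance of √(1.5² + 0.1²) ≈ 1.5.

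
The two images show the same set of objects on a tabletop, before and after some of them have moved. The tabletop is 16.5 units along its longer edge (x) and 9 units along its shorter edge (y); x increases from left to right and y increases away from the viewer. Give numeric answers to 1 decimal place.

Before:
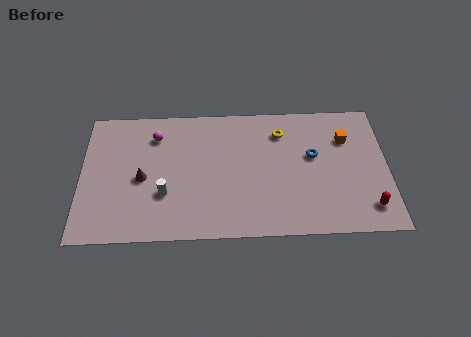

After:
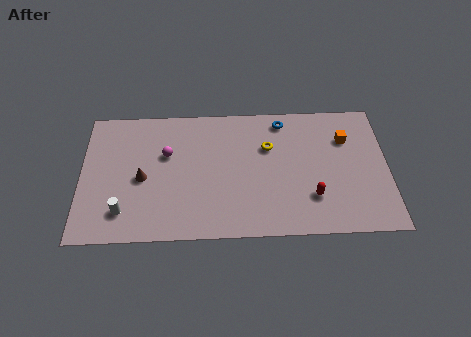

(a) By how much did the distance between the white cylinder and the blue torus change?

+2.1

They were about 8.3 units apart before and 10.4 after — 2.1 units further apart.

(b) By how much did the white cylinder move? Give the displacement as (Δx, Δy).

(-2.2, -1.1)

From the two frames, the white cylinder sits at roughly (4.5, 3.0) before and (2.3, 1.9) after.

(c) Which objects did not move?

the orange cube and the brown cone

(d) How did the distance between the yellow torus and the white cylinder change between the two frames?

+1.3

They were about 7.5 units apart before and 8.8 after — 1.3 units further apart.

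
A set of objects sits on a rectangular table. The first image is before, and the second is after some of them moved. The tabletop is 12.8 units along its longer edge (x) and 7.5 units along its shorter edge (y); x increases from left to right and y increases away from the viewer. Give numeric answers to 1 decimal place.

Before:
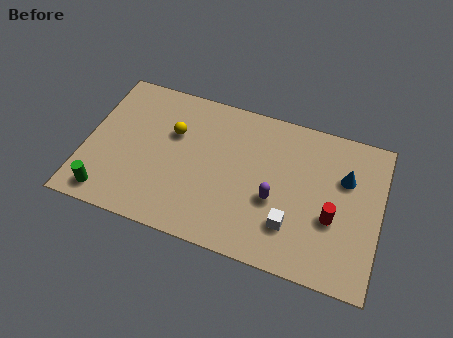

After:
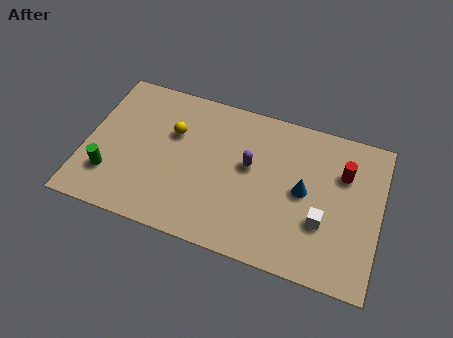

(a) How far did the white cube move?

1.4

The white cube was near (9.1, 2.0) before and (10.4, 2.6) after, so it travelled √(1.3² + 0.6²) ≈ 1.4 units.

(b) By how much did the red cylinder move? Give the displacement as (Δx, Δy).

(0.3, 2.3)

From the two frames, the red cylinder sits at roughly (10.8, 2.9) before and (11.1, 5.2) after.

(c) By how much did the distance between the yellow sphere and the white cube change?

+1.0

Before: roughly 6.1 units apart; after: 7.1. That's 1.0 units further apart.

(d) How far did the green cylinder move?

1.0

The green cylinder moved from about (1.2, 1.0) to (1.2, 2.0), a distance of √(0.0² + 1.0²) ≈ 1.0.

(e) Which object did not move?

the yellow sphere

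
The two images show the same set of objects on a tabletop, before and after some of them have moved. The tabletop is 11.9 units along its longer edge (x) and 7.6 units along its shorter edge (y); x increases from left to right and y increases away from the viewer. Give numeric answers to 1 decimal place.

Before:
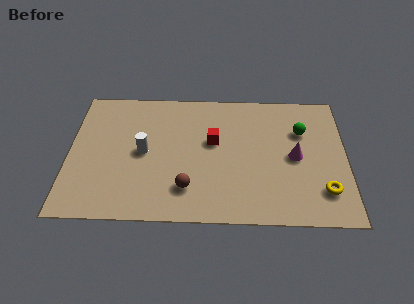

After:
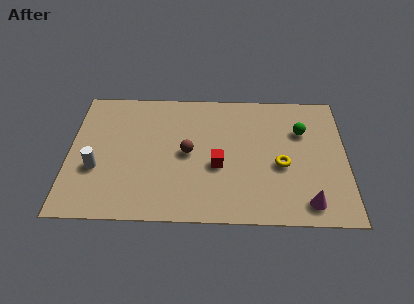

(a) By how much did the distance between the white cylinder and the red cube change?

+2.1

Before: roughly 3.1 units apart; after: 5.2. That's 2.1 units further apart.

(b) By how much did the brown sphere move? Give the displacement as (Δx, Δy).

(0.0, 2.0)

The brown sphere started near (5.1, 1.8) and ended near (5.1, 3.8).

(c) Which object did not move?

the green sphere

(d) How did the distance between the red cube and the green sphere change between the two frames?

+0.3

Before: roughly 3.9 units apart; after: 4.2. That's 0.3 units further apart.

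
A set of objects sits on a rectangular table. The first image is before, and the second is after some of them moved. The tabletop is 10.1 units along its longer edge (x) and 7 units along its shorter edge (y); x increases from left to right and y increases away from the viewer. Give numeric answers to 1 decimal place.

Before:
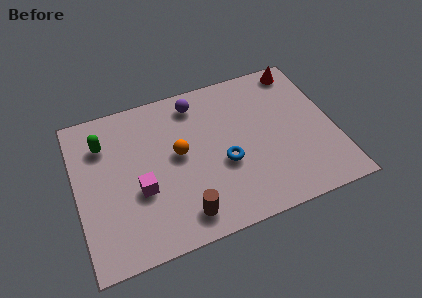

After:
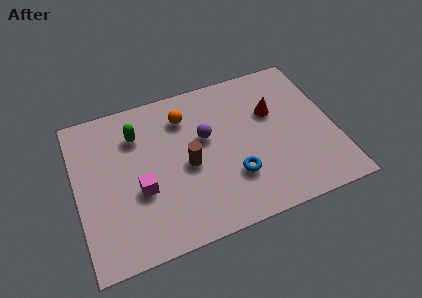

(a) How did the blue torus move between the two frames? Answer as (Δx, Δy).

(0.3, -0.7)

The blue torus started near (5.7, 2.8) and ended near (6.0, 2.1).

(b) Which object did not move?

the magenta cube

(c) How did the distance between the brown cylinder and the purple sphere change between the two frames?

-3.6

They were about 4.9 units apart before and 1.3 after — 3.6 units closer together.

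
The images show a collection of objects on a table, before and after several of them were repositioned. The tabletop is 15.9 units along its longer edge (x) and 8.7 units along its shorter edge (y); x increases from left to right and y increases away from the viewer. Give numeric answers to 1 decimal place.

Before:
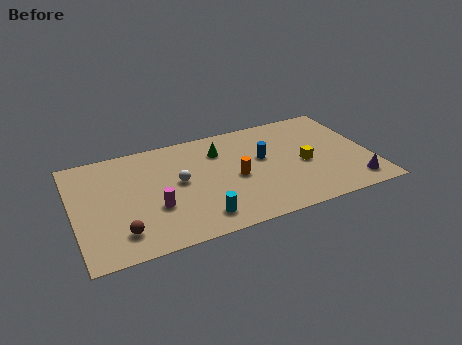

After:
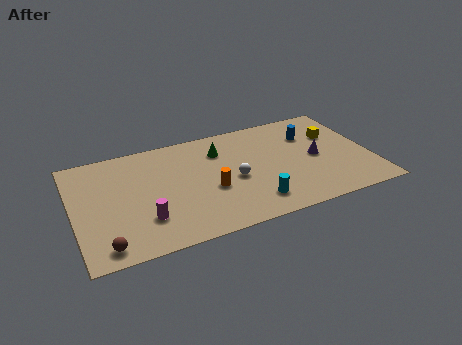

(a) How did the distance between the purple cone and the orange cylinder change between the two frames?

-0.8

The distance was about 6.6 in the first image and 5.8 in the second, so they moved 0.8 units closer together.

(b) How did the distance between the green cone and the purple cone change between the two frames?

-2.9

They were about 8.4 units apart before and 5.5 after — 2.9 units closer together.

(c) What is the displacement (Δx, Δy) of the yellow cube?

(1.9, 1.9)

The yellow cube started near (12.3, 3.9) and ended near (14.2, 5.8).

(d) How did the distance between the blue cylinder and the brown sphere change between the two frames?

+4.0

They were about 8.6 units apart before and 12.6 after — 4.0 units further apart.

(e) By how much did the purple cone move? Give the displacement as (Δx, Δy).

(-1.7, 2.8)

From the two frames, the purple cone sits at roughly (14.7, 1.4) before and (13.0, 4.2) after.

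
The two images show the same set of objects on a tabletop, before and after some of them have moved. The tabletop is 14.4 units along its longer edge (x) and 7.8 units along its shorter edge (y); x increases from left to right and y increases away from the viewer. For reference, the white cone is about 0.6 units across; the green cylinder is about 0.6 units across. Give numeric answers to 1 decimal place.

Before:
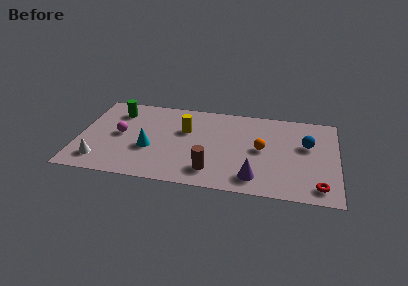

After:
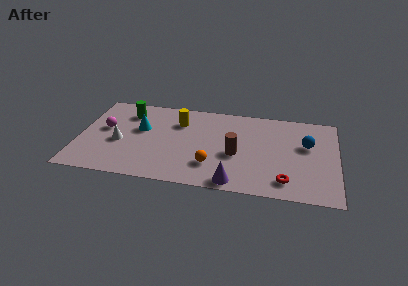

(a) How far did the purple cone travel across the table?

1.3

The purple cone moved from about (9.9, 1.4) to (8.8, 0.8), a distance of √(1.1² + 0.6²) ≈ 1.3.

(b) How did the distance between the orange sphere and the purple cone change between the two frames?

-0.8

They were about 2.6 units apart before and 1.8 after — 0.8 units closer together.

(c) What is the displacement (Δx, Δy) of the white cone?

(1.0, 1.8)

The white cone started near (1.3, 1.5) and ended near (2.3, 3.3).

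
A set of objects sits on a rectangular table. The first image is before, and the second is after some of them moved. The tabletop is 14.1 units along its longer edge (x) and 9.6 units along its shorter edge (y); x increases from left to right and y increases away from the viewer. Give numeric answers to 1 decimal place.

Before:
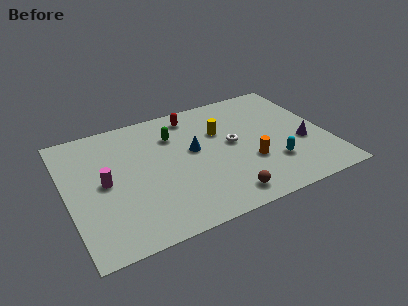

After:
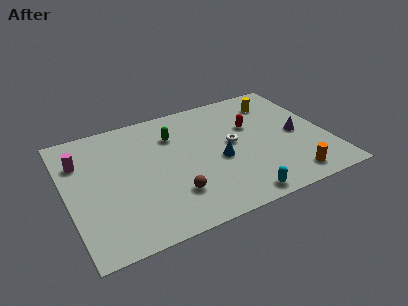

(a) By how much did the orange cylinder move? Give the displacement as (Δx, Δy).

(1.9, -2.0)

From the two frames, the orange cylinder sits at roughly (9.7, 3.3) before and (11.6, 1.3) after.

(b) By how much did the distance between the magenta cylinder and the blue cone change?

+2.8

Before: roughly 4.9 units apart; after: 7.7. That's 2.8 units further apart.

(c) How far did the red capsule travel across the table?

3.7

The red capsule moved from about (7.2, 8.2) to (10.2, 6.1), a distance of √(3.0² + 2.1²) ≈ 3.7.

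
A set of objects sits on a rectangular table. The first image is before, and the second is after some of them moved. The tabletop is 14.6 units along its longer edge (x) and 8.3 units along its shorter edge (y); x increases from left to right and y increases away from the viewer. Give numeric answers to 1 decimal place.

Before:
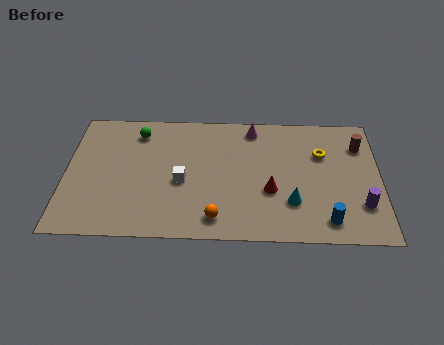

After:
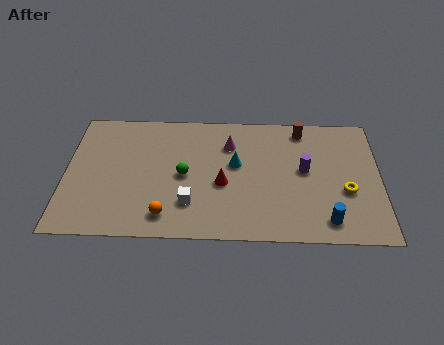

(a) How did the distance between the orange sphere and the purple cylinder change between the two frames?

+0.3

Before: roughly 6.8 units apart; after: 7.1. That's 0.3 units further apart.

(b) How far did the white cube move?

1.5

The white cube moved from about (5.4, 3.6) to (5.8, 2.2), a distance of √(0.4² + 1.4²) ≈ 1.5.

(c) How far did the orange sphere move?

2.3

The orange sphere was near (7.0, 1.3) before and (4.7, 1.4) after, so it travelled √(2.3² + 0.1²) ≈ 2.3 units.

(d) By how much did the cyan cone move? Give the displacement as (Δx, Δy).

(-2.6, 2.4)

The cyan cone started near (10.5, 2.4) and ended near (7.9, 4.8).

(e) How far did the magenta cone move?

1.6

The magenta cone moved from about (8.7, 7.2) to (7.6, 6.1), a distance of √(1.1² + 1.1²) ≈ 1.6.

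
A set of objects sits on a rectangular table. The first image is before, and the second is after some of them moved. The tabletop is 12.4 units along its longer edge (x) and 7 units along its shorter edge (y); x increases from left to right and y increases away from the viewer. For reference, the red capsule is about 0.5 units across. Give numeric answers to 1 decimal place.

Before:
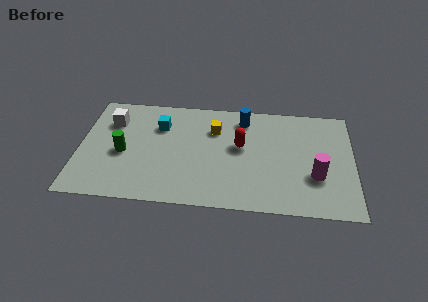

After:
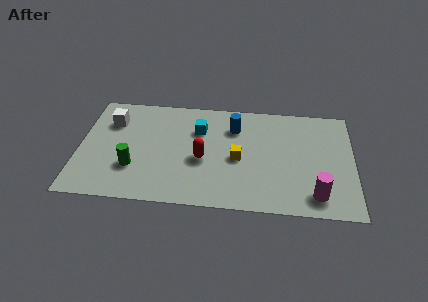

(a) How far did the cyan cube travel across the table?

1.8

From (3.6, 5.0) to (5.4, 4.9), the cyan cube covered √(1.8² + 0.1²) ≈ 1.8 units.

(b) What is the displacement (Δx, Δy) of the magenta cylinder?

(0.0, -1.2)

From the two frames, the magenta cylinder sits at roughly (10.7, 2.4) before and (10.7, 1.2) after.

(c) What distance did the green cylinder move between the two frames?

1.0

The green cylinder was near (2.0, 3.1) before and (2.5, 2.2) after, so it travelled √(0.5² + 0.9²) ≈ 1.0 units.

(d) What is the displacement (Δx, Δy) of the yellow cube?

(1.1, -1.8)

The yellow cube was at about (6.1, 5.0) and moved to about (7.2, 3.2).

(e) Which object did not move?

the white cube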